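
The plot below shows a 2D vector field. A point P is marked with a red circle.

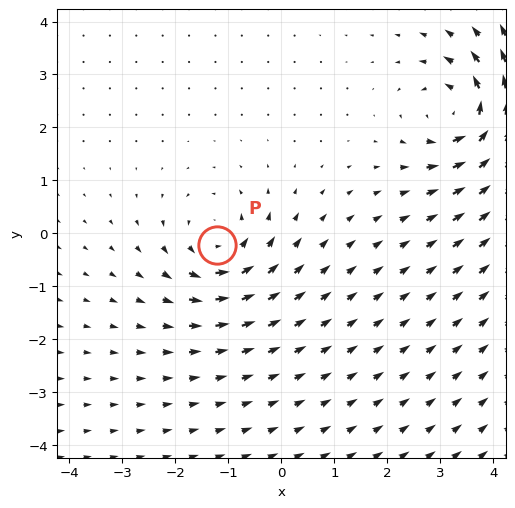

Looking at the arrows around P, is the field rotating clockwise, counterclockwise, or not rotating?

counterclockwise

Near P at (-1.2, -0.2) the arrows circulate counterclockwise. The curl (z-component) there is about +4; positive curl means counterclockwise rotation.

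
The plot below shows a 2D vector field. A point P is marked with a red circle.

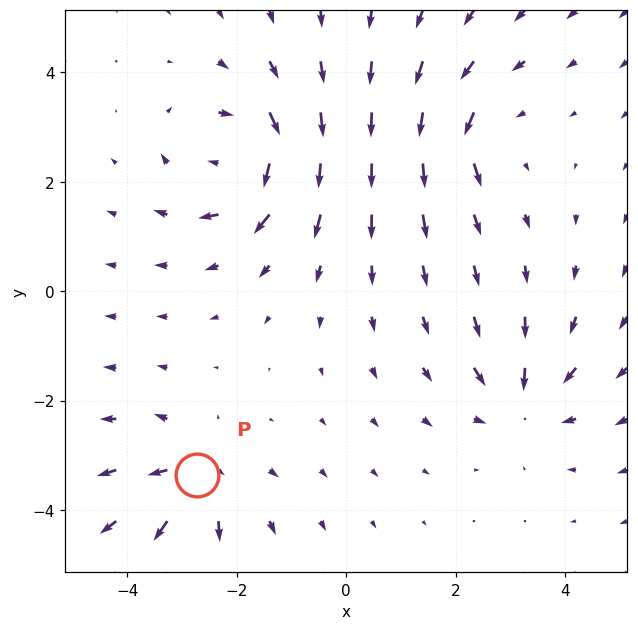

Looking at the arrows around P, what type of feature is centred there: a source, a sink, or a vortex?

At P (-2.7, -3.4) the arrows spread outward. Divergence about +5, curl ≈0 — positive divergence with near-zero curl is a source.

source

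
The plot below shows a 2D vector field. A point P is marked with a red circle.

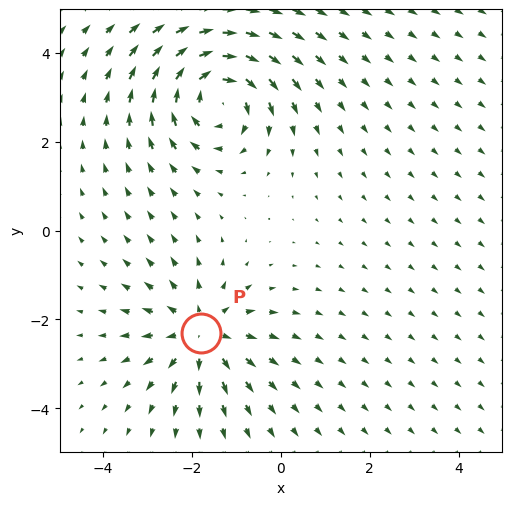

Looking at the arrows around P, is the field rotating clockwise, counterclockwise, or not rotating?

not rotating

Near P at (-1.8, -2.3) the arrows show no circulation. The curl there is ≈0.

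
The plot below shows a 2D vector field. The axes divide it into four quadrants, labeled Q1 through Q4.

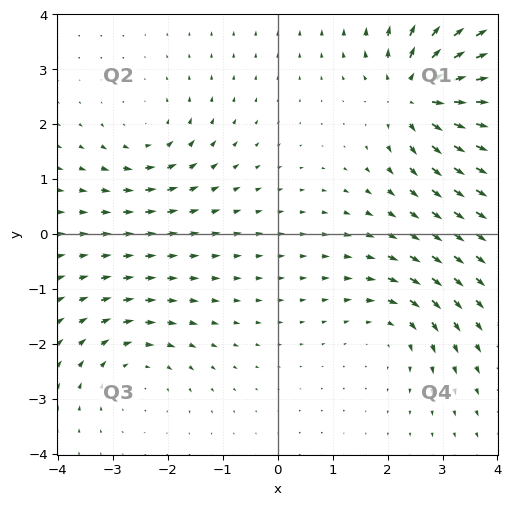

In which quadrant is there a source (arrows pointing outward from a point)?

Q1

The source sits at approximately (2.5, 2.5), which lies in quadrant Q1. The divergence there is about +7, positive as expected for a source.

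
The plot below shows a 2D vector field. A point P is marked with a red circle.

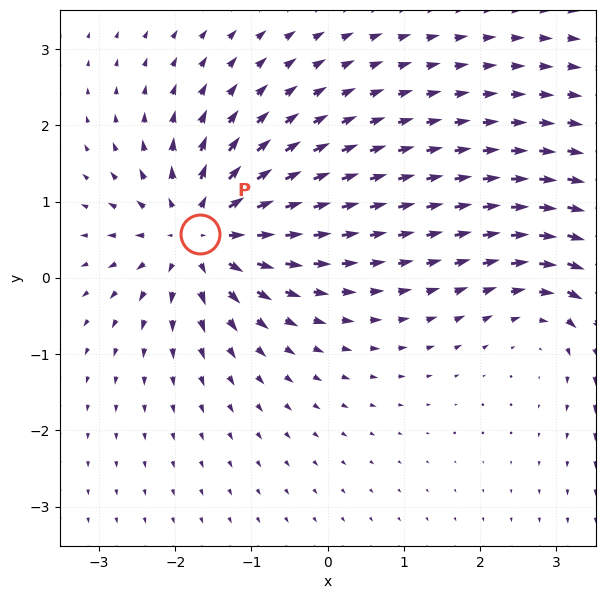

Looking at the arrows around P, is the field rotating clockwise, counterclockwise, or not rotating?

Near P at (-1.7, 0.6) the arrows show no circulation. The curl there is ≈0.

not rotating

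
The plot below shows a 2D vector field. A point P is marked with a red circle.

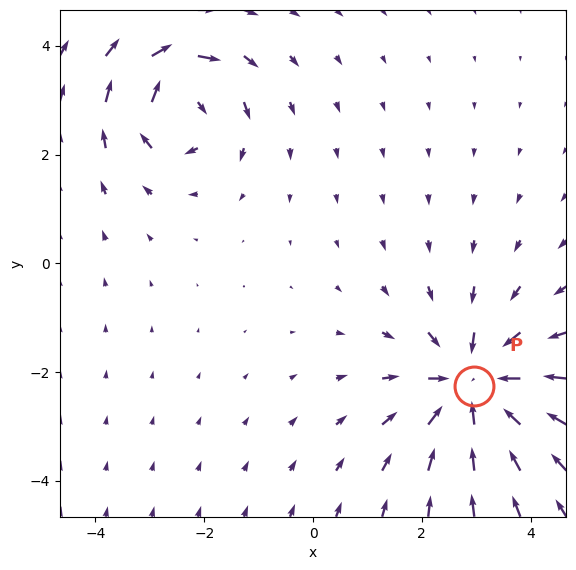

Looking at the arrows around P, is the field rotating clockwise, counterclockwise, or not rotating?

Near P at (3.0, -2.3) the arrows show no circulation. The curl there is ≈0.

not rotating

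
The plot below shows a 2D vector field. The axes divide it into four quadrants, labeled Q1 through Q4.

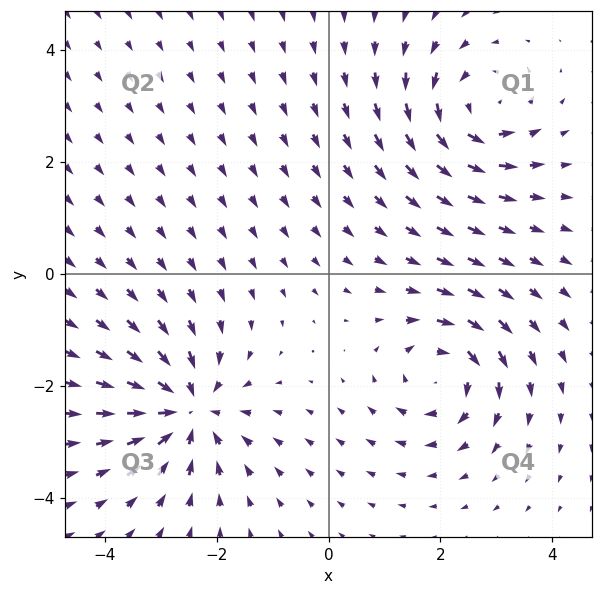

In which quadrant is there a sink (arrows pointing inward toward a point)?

The sink sits at approximately (-2.5, -2.4), which lies in quadrant Q3. The divergence there is about -5, negative as expected for a sink.

Q3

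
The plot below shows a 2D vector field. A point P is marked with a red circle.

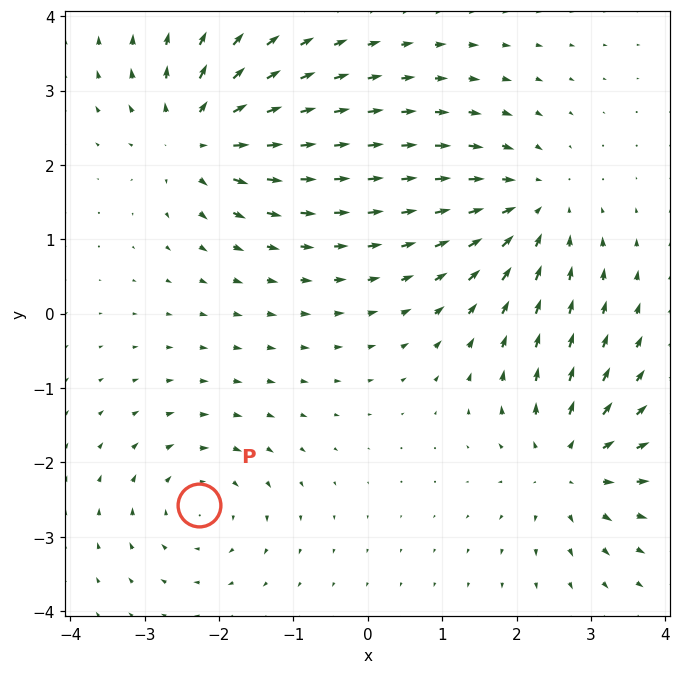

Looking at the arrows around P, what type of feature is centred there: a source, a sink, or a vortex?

At P (-2.3, -2.6) the arrows circulate clockwise. Divergence ≈0, curl about -4 — near-zero divergence with nonzero curl is a vortex.

vortex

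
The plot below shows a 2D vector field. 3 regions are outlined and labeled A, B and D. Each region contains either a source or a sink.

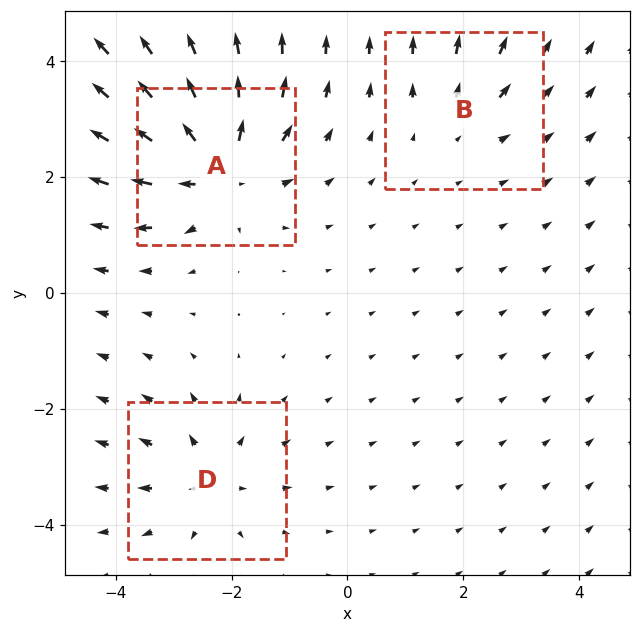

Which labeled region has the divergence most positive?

A

Divergence at each region's feature centre — A: about +6, B: about +2, D: about +3. Region A is most positive.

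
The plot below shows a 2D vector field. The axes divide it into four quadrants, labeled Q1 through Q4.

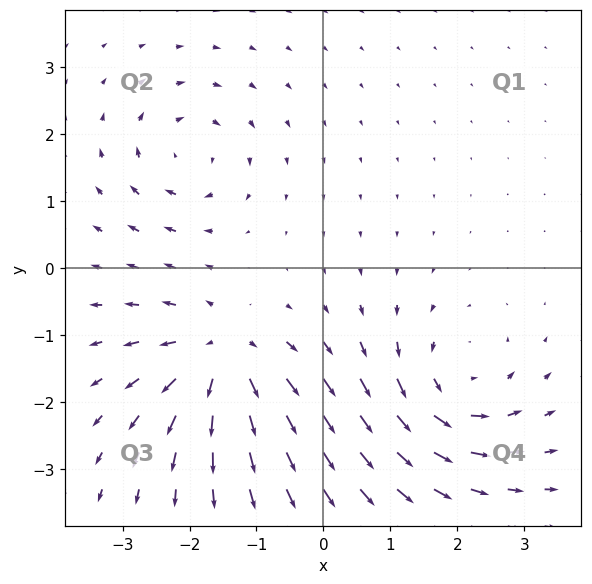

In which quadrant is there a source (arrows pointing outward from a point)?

Q3

The source sits at approximately (-1.5, -1.3), which lies in quadrant Q3. The divergence there is about +6, positive as expected for a source.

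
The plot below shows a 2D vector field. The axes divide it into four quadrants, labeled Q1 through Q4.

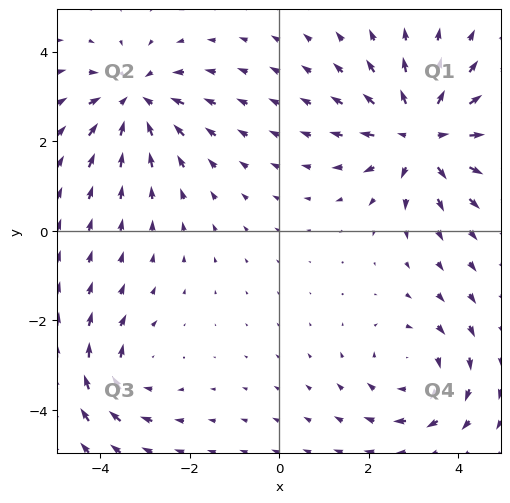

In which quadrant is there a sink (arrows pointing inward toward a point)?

The sink sits at approximately (-3.2, 2.9), which lies in quadrant Q2. The divergence there is about -4, negative as expected for a sink.

Q2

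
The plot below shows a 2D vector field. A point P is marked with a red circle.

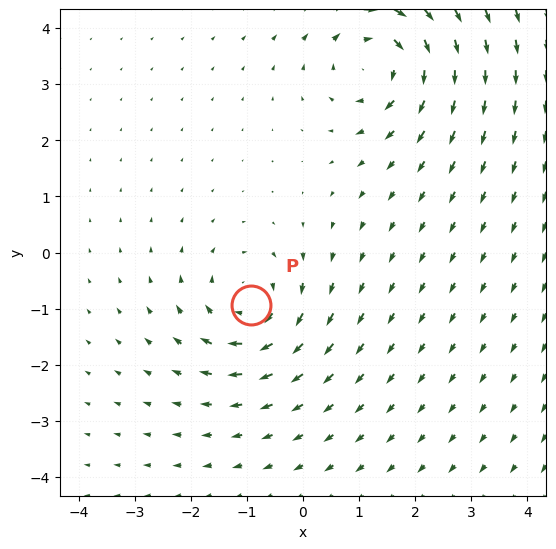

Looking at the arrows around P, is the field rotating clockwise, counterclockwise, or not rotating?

Near P at (-0.9, -0.9) the arrows circulate clockwise. The curl (z-component) there is about -3; negative curl means clockwise rotation.

clockwise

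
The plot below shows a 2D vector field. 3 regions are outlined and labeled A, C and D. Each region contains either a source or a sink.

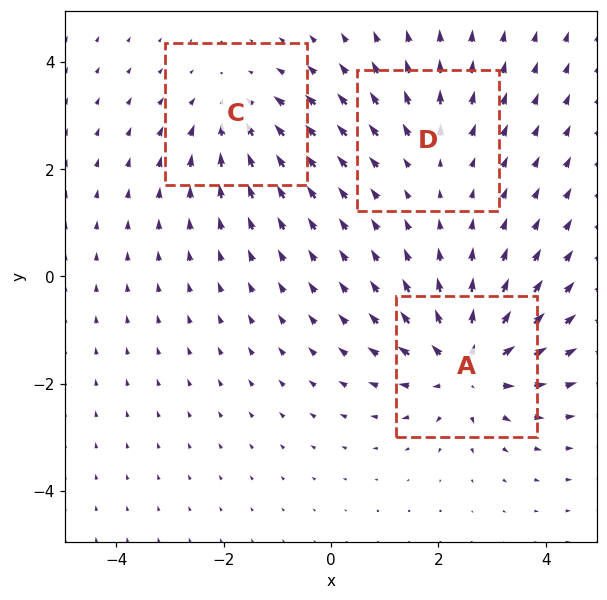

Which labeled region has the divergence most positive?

A

Divergence at each region's feature centre — A: about +5, C: about -3, D: about +2. Region A is most positive.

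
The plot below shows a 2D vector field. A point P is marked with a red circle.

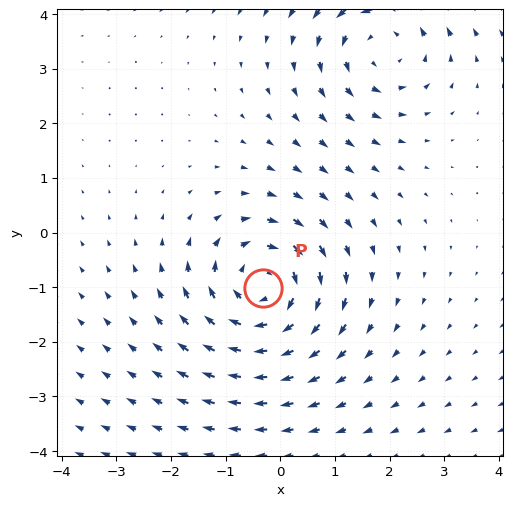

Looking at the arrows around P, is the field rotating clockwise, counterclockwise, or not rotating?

Near P at (-0.3, -1.0) the arrows circulate clockwise. The curl (z-component) there is about -4; negative curl means clockwise rotation.

clockwise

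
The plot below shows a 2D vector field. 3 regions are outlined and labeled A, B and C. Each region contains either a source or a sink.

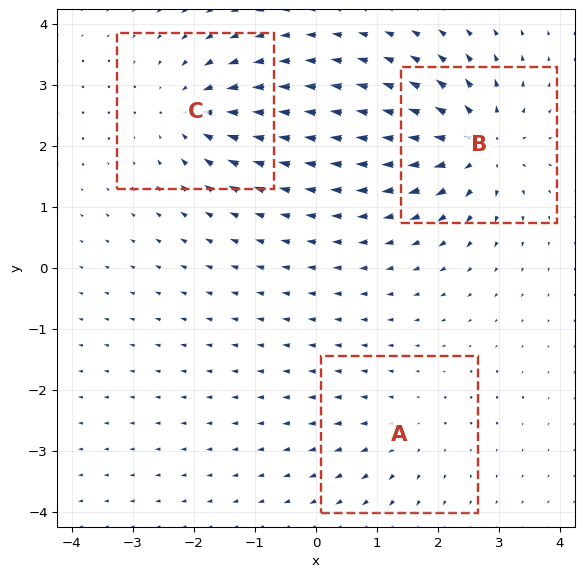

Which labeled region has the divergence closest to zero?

A

Divergence at each region's feature centre — A: about +2, B: about +6, C: about -4. Region A is closest to zero.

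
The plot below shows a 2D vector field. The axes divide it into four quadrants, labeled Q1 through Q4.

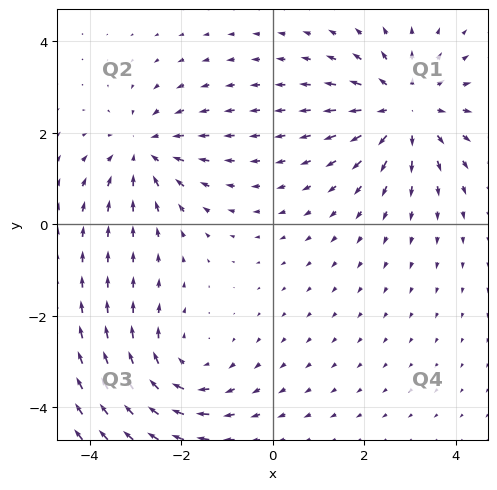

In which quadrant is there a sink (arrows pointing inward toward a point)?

The sink sits at approximately (-2.8, 1.6), which lies in quadrant Q2. The divergence there is about -3, negative as expected for a sink.

Q2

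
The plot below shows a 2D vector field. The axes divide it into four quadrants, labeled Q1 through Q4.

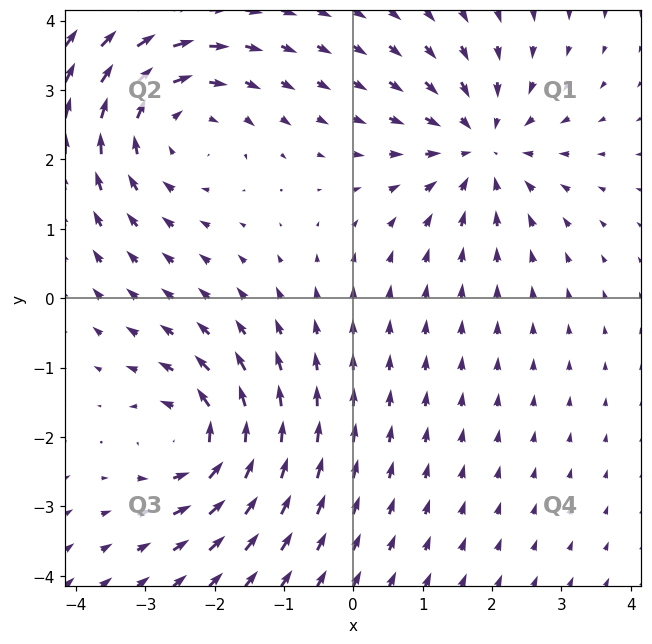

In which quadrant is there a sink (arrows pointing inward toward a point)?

Q1

The sink sits at approximately (1.9, 2.2), which lies in quadrant Q1. The divergence there is about -3, negative as expected for a sink.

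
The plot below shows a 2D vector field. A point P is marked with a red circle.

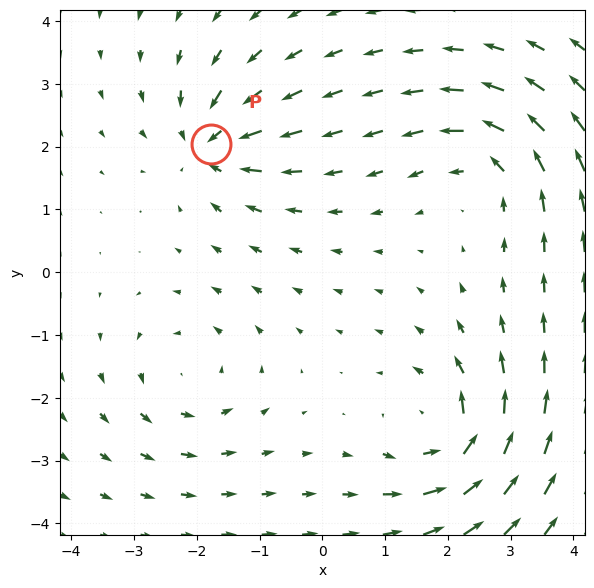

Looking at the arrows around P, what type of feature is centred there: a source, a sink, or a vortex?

At P (-1.8, 2.0) the arrows converge inward. Divergence about -6, curl ≈0 — negative divergence with near-zero curl is a sink.

sink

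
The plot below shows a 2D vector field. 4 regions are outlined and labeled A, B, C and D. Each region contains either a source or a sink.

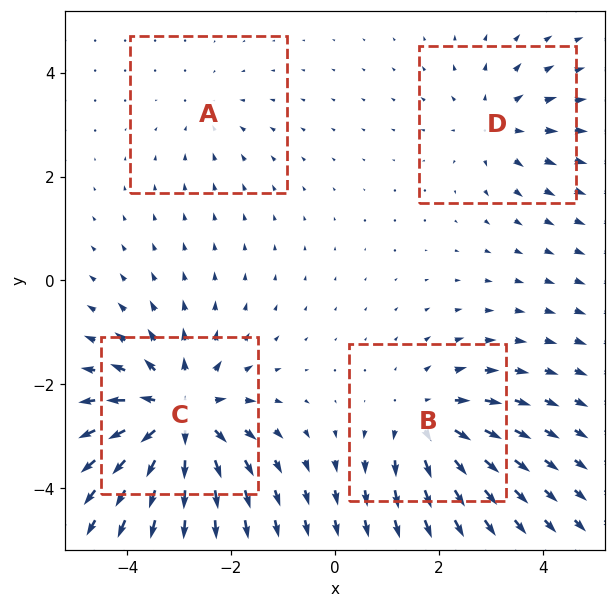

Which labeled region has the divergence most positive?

Divergence at each region's feature centre — A: about -2, B: about +5, C: about +7, D: about +3. Region C is most positive.

C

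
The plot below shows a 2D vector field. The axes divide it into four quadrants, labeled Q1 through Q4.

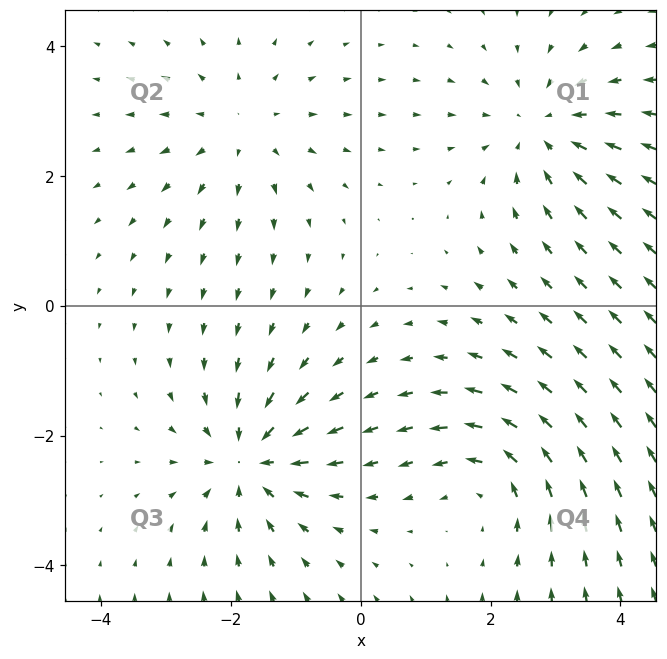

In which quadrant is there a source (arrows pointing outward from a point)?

The source sits at approximately (-1.8, 2.7), which lies in quadrant Q2. The divergence there is about +3, positive as expected for a source.

Q2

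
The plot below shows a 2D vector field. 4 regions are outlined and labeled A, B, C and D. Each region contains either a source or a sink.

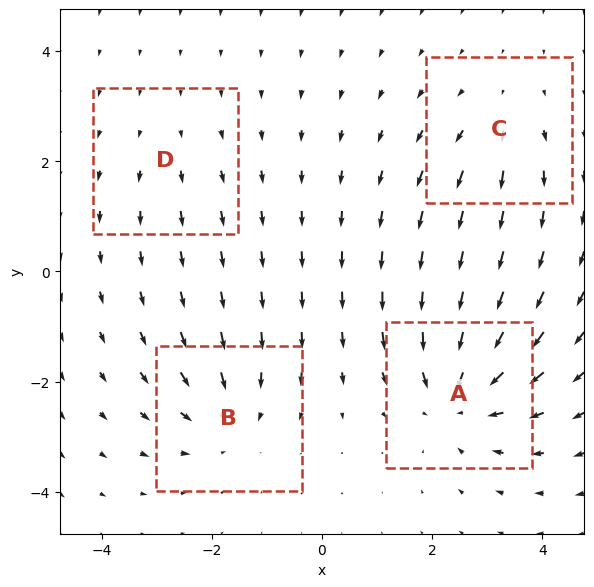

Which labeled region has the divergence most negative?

Divergence at each region's feature centre — A: about -6, B: about -4, C: about +3, D: about +2. Region A is most negative.

A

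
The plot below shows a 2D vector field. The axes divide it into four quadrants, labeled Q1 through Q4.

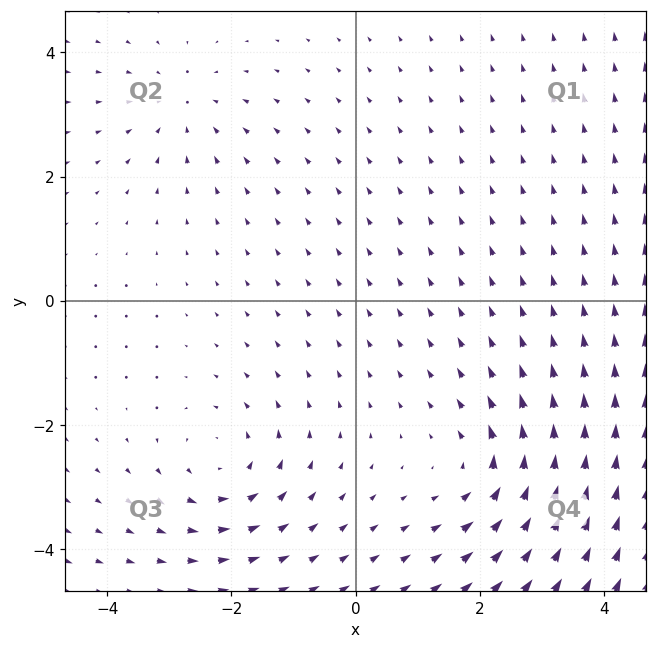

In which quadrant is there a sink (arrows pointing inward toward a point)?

The sink sits at approximately (-2.8, 3.2), which lies in quadrant Q2. The divergence there is about -2, negative as expected for a sink.

Q2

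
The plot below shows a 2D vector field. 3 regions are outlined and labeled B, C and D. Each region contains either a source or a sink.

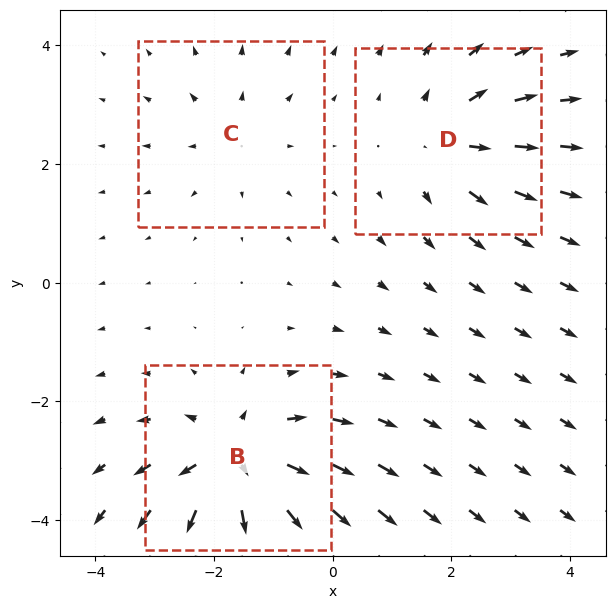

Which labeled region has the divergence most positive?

B

Divergence at each region's feature centre — B: about +6, C: about +2, D: about +3. Region B is most positive.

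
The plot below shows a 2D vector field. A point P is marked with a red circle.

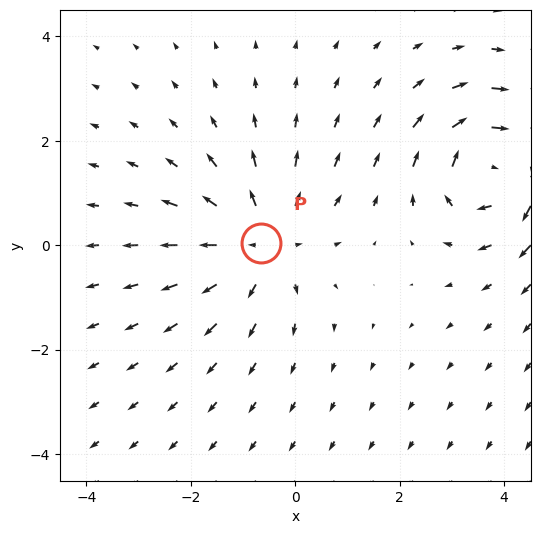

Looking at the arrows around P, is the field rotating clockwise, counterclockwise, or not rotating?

not rotating

Near P at (-0.7, 0.0) the arrows show no circulation. The curl there is ≈0.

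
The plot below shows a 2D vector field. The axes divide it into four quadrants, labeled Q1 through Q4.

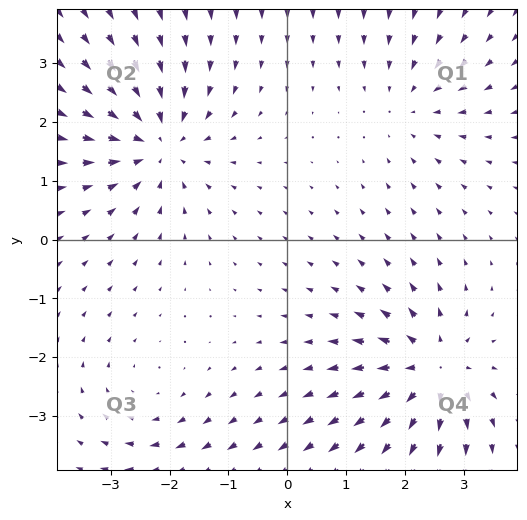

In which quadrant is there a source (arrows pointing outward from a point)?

Q4

The source sits at approximately (2.5, -2.2), which lies in quadrant Q4. The divergence there is about +6, positive as expected for a source.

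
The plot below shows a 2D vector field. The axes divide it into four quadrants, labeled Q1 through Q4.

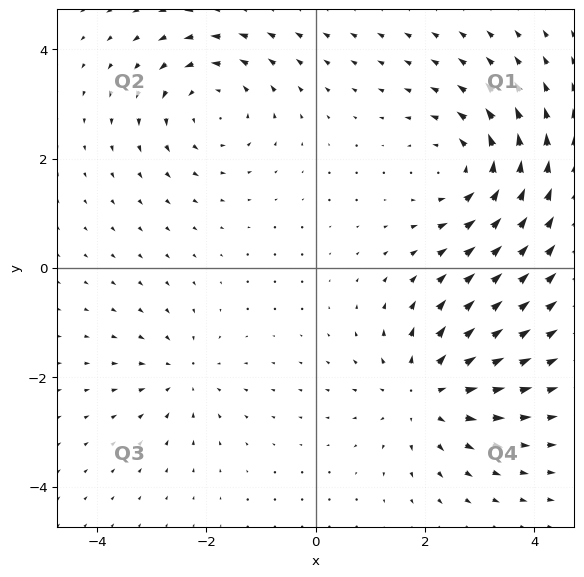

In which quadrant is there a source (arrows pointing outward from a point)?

The source sits at approximately (2.0, -2.3), which lies in quadrant Q4. The divergence there is about +4, positive as expected for a source.

Q4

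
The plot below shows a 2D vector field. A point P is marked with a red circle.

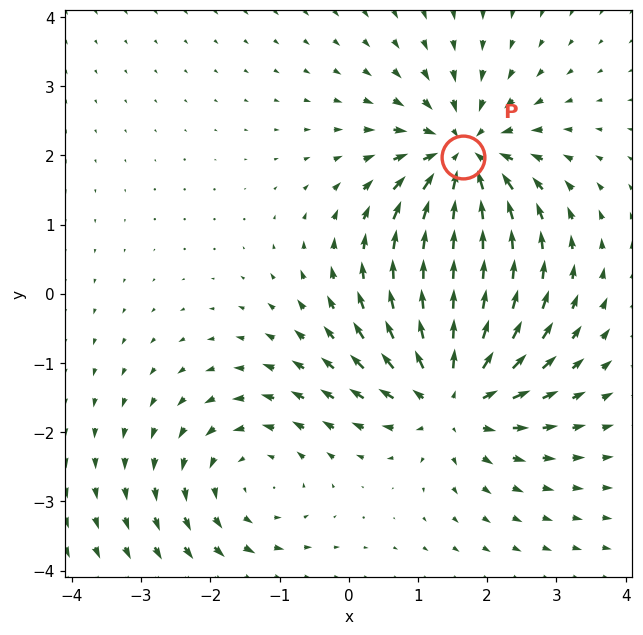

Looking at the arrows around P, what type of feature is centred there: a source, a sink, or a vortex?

sink

At P (1.7, 2.0) the arrows converge inward. Divergence about -5, curl ≈0 — negative divergence with near-zero curl is a sink.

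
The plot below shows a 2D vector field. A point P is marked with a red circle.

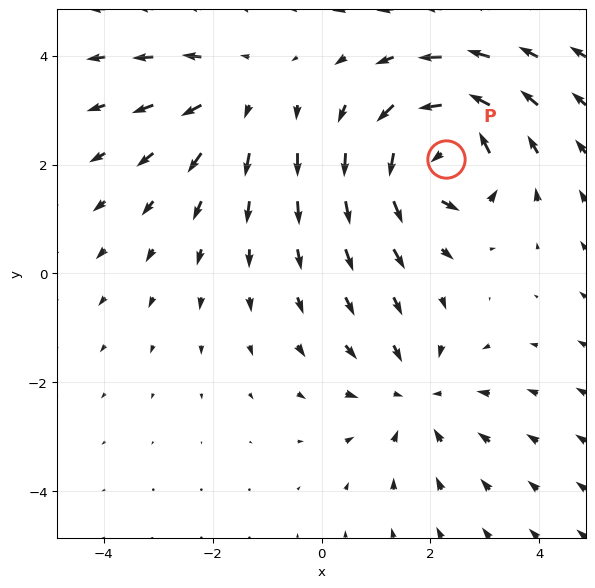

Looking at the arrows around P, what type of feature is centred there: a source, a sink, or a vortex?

At P (2.3, 2.1) the arrows circulate counterclockwise. Divergence ≈0, curl about +6 — near-zero divergence with nonzero curl is a vortex.

vortex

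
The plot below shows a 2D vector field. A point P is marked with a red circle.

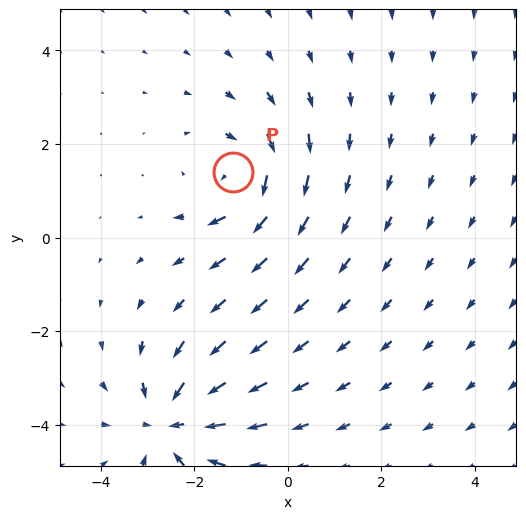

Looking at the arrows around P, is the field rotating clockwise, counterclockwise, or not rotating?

Near P at (-1.2, 1.4) the arrows circulate clockwise. The curl (z-component) there is about -3; negative curl means clockwise rotation.

clockwise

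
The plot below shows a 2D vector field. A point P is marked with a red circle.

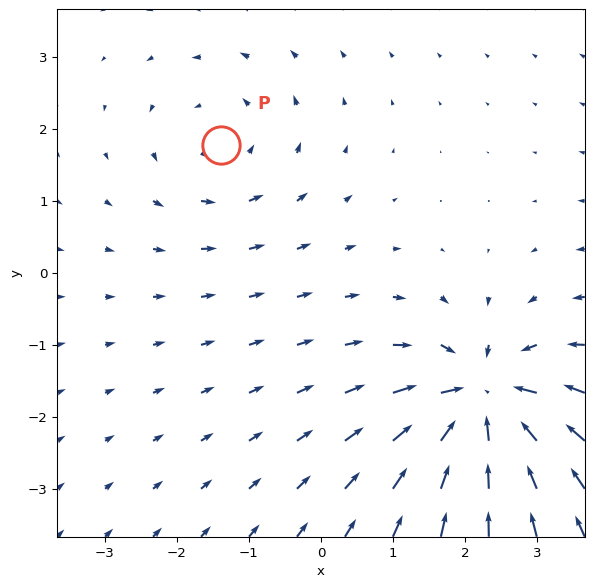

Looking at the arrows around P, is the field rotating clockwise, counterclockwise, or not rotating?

counterclockwise

Near P at (-1.4, 1.8) the arrows circulate counterclockwise. The curl (z-component) there is about +3; positive curl means counterclockwise rotation.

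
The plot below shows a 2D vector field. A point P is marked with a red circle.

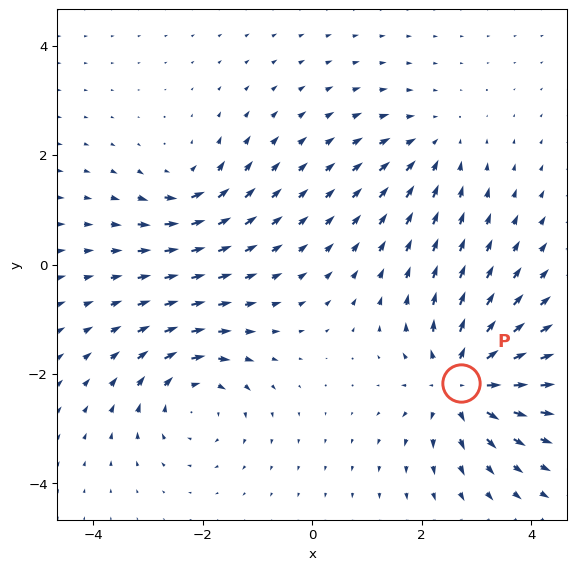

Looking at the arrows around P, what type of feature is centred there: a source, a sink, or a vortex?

At P (2.7, -2.2) the arrows spread outward. Divergence about +6, curl ≈0 — positive divergence with near-zero curl is a source.

source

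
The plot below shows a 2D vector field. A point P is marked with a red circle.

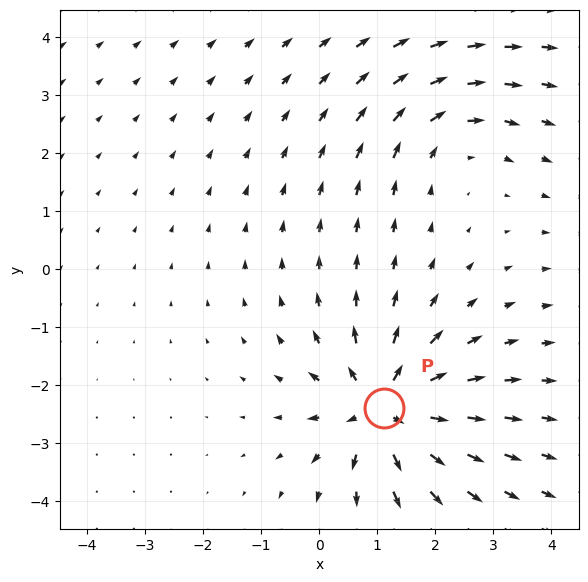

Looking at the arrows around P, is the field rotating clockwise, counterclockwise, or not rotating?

Near P at (1.1, -2.4) the arrows show no circulation. The curl there is ≈0.

not rotating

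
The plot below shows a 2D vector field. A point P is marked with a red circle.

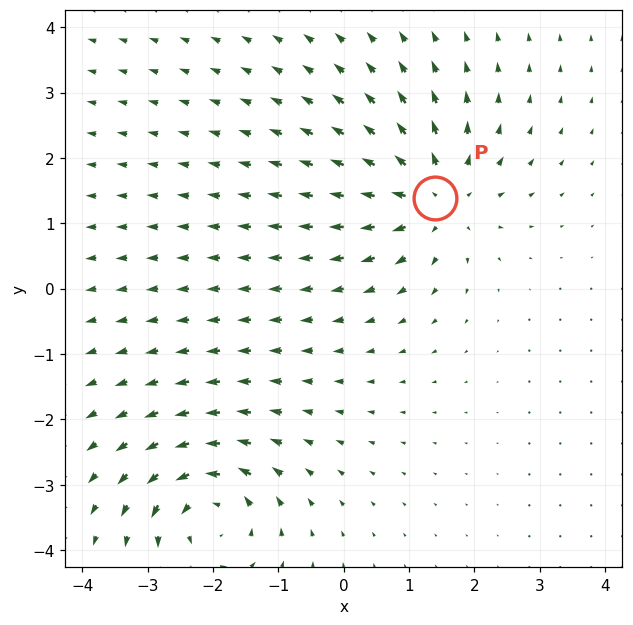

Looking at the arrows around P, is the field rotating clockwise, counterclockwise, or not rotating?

not rotating

Near P at (1.4, 1.4) the arrows show no circulation. The curl there is ≈0.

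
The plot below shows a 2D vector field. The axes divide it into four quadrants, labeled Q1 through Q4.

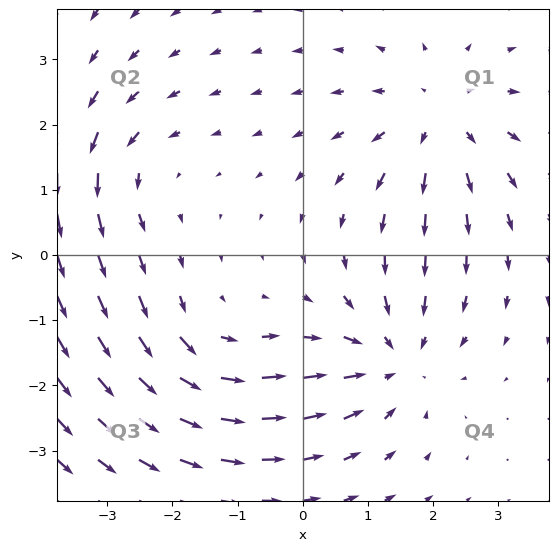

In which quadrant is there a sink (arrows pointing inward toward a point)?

Q4

The sink sits at approximately (1.4, -1.6), which lies in quadrant Q4. The divergence there is about -5, negative as expected for a sink.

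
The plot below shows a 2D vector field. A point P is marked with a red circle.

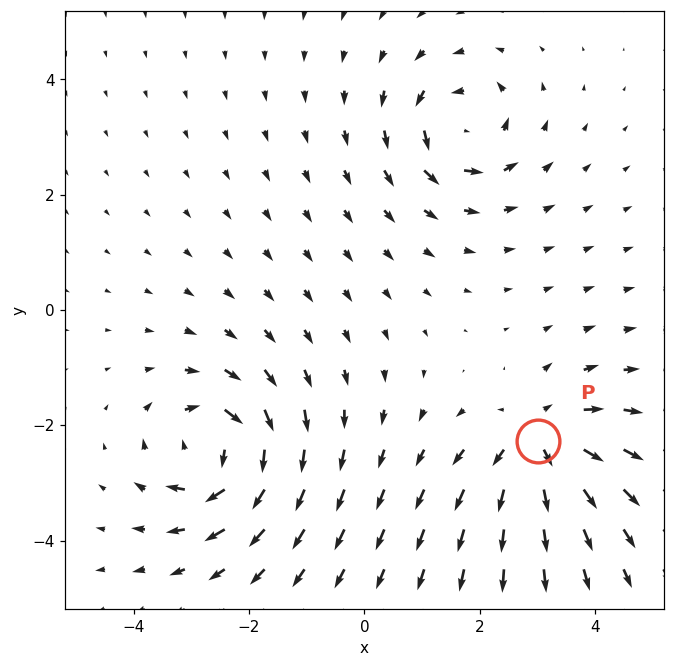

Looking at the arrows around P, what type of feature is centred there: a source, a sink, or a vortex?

At P (3.0, -2.3) the arrows spread outward. Divergence about +5, curl ≈0 — positive divergence with near-zero curl is a source.

source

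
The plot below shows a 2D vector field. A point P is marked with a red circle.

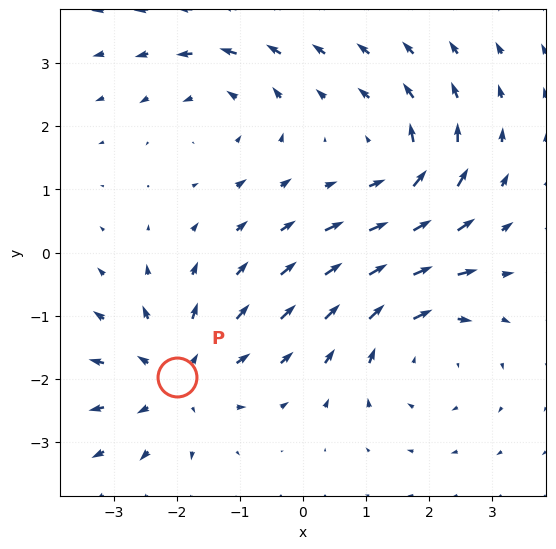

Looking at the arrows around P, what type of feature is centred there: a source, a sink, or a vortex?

source

At P (-2.0, -2.0) the arrows spread outward. Divergence about +4, curl ≈0 — positive divergence with near-zero curl is a source.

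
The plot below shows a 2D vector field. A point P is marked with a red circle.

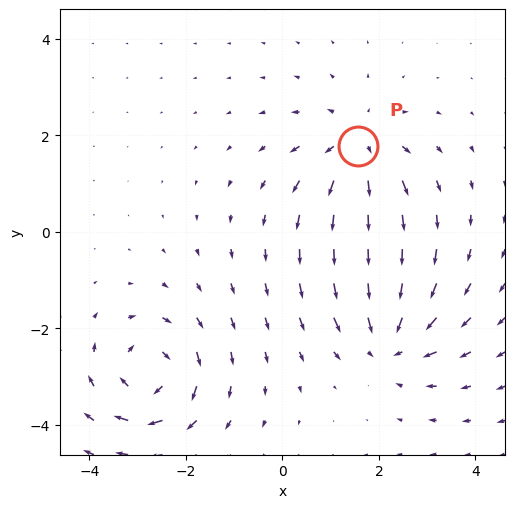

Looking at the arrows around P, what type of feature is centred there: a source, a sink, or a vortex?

At P (1.6, 1.8) the arrows spread outward. Divergence about +5, curl ≈0 — positive divergence with near-zero curl is a source.

source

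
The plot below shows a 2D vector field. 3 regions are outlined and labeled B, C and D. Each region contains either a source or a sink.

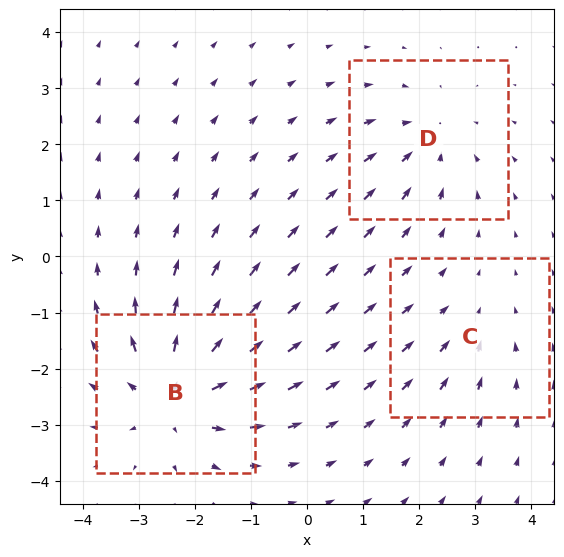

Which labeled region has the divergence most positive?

B

Divergence at each region's feature centre — B: about +5, C: about -2, D: about -3. Region B is most positive.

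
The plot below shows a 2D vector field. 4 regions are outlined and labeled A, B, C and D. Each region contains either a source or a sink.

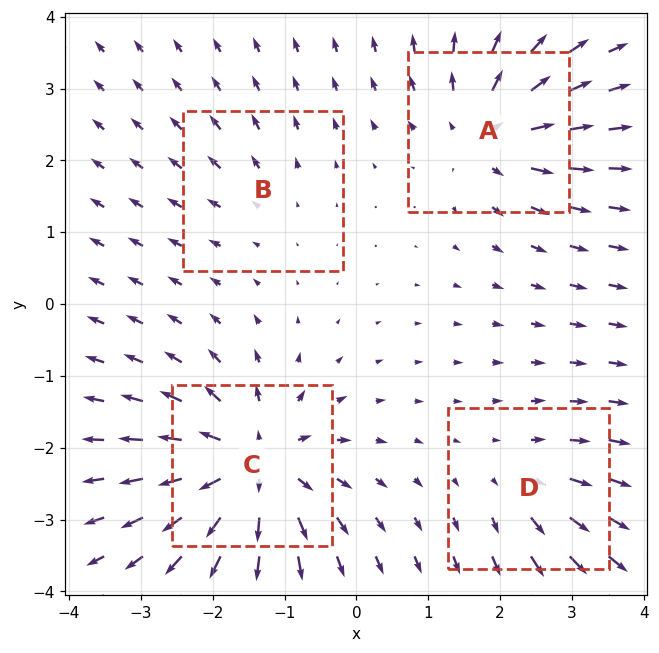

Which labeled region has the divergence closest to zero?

B

Divergence at each region's feature centre — A: about +6, B: about +2, C: about +9, D: about +4. Region B is closest to zero.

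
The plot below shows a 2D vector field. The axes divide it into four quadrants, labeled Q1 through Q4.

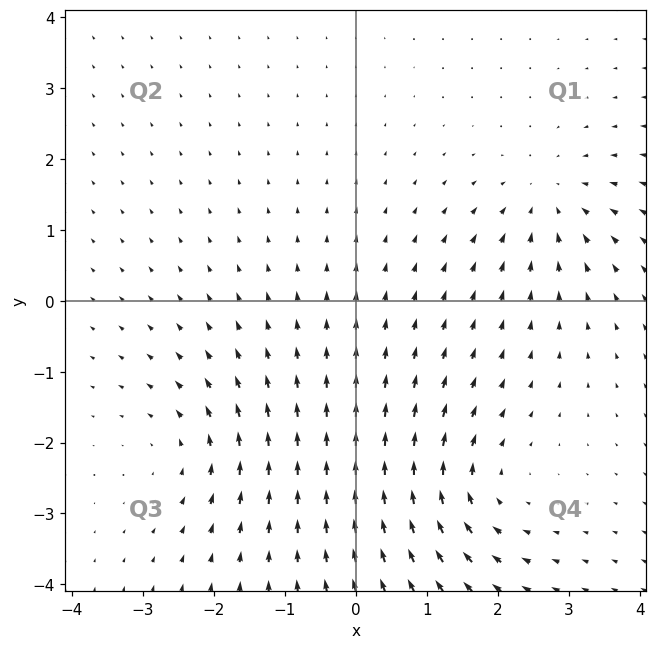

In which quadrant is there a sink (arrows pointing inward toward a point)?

Q1

The sink sits at approximately (2.7, 1.4), which lies in quadrant Q1. The divergence there is about -4, negative as expected for a sink.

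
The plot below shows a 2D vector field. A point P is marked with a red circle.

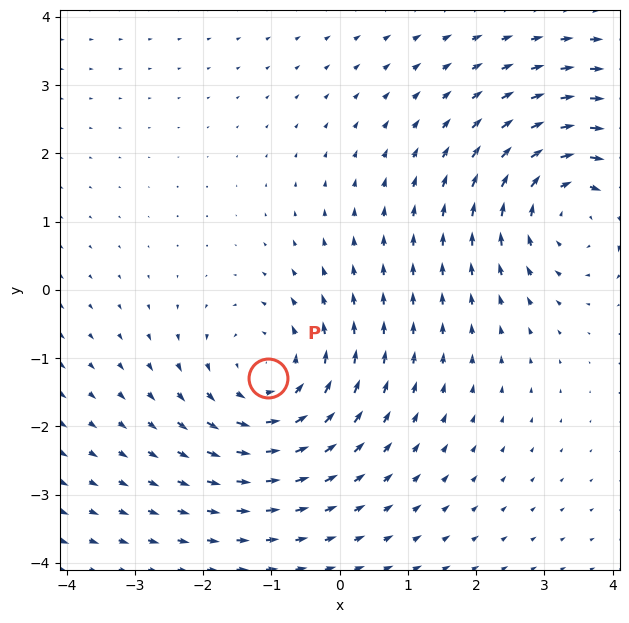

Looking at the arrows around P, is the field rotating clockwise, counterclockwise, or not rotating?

counterclockwise

Near P at (-1.1, -1.3) the arrows circulate counterclockwise. The curl (z-component) there is about +2; positive curl means counterclockwise rotation.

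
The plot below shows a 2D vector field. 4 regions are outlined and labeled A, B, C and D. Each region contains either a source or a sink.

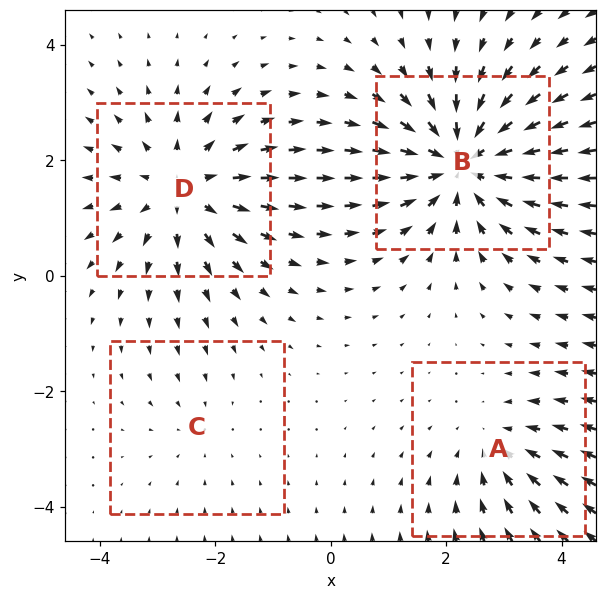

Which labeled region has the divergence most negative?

Divergence at each region's feature centre — A: about -3, B: about -6, C: about -2, D: about +5. Region B is most negative.

B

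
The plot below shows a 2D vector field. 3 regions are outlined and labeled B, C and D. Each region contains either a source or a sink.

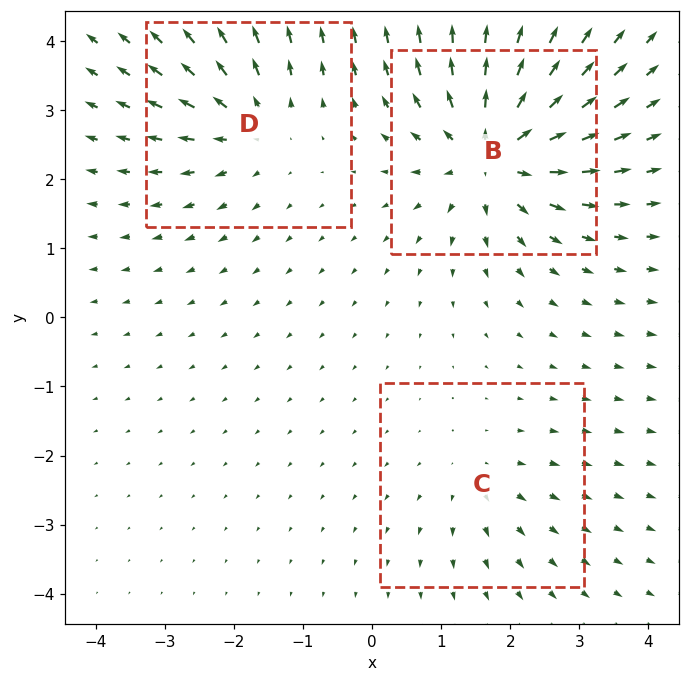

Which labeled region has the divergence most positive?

B

Divergence at each region's feature centre — B: about +6, C: about +2, D: about +4. Region B is most positive.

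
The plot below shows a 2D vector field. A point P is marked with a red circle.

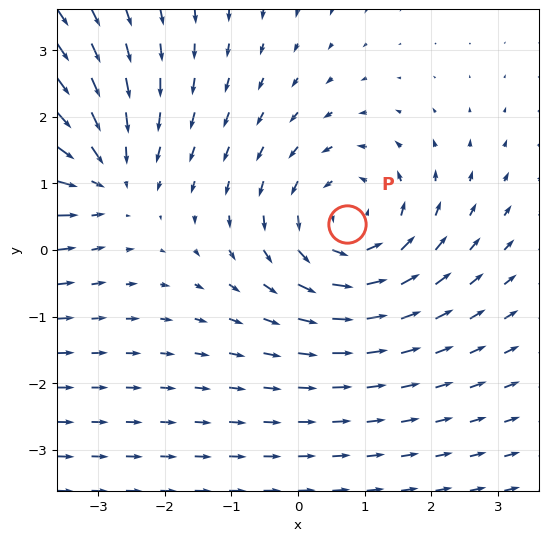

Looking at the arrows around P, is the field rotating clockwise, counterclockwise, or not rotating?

Near P at (0.7, 0.4) the arrows circulate counterclockwise. The curl (z-component) there is about +3; positive curl means counterclockwise rotation.

counterclockwise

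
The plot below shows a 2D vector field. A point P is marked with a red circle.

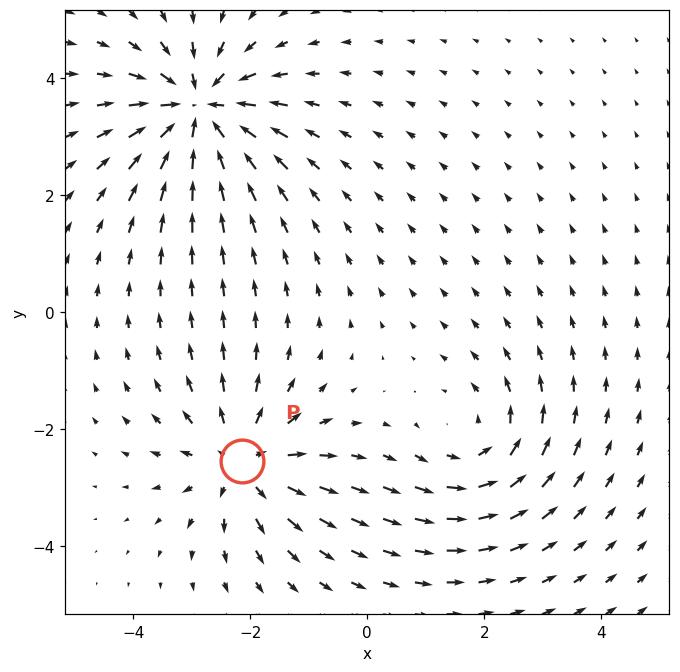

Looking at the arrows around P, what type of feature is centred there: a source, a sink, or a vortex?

At P (-2.1, -2.5) the arrows spread outward. Divergence about +4, curl ≈0 — positive divergence with near-zero curl is a source.

source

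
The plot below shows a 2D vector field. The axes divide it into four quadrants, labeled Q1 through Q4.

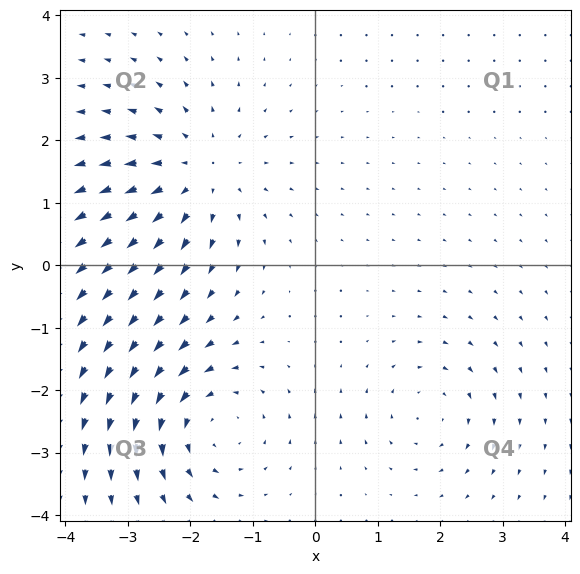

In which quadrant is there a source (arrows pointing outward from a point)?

The source sits at approximately (-1.9, 1.5), which lies in quadrant Q2. The divergence there is about +4, positive as expected for a source.

Q2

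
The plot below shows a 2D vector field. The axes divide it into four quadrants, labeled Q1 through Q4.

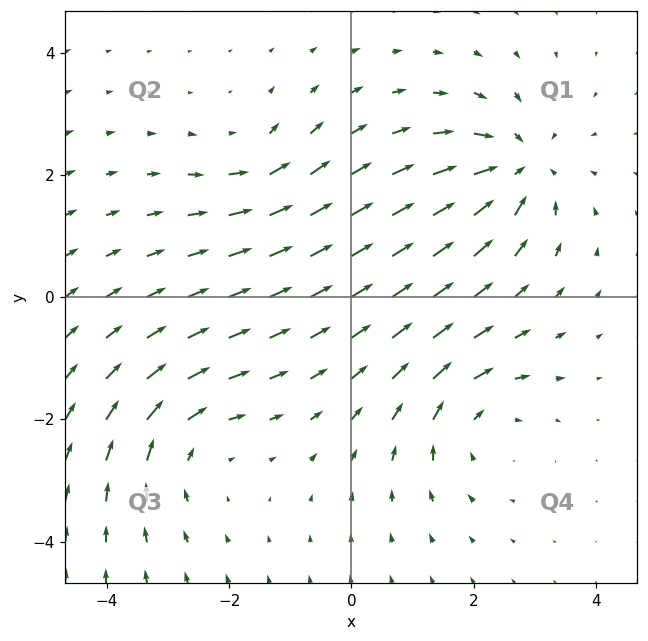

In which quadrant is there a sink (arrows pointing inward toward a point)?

The sink sits at approximately (2.7, 2.1), which lies in quadrant Q1. The divergence there is about -6, negative as expected for a sink.

Q1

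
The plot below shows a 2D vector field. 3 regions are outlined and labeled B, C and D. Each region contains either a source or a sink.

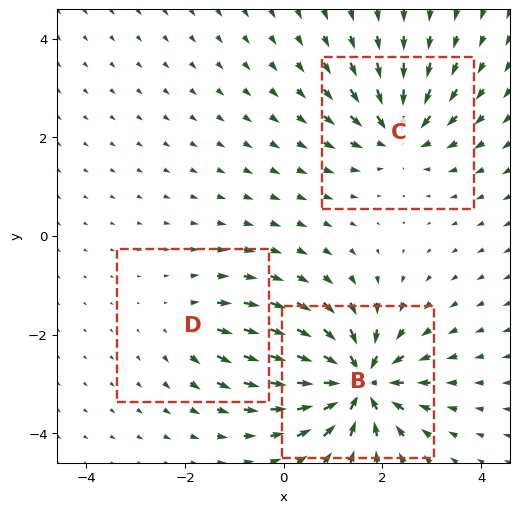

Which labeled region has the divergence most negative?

B

Divergence at each region's feature centre — B: about -6, C: about -4, D: about +2. Region B is most negative.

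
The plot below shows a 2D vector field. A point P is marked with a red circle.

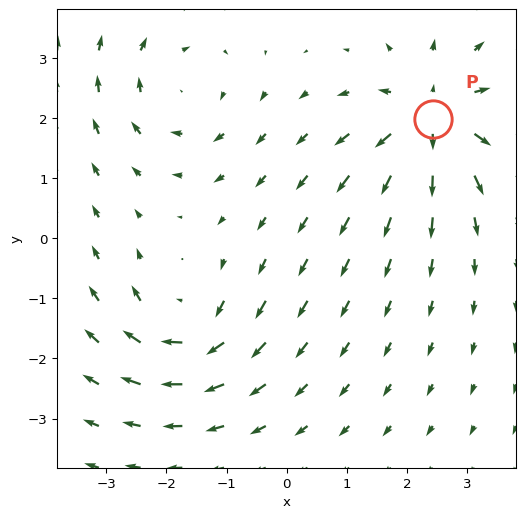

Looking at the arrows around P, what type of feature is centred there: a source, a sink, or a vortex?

At P (2.4, 2.0) the arrows spread outward. Divergence about +6, curl ≈0 — positive divergence with near-zero curl is a source.

source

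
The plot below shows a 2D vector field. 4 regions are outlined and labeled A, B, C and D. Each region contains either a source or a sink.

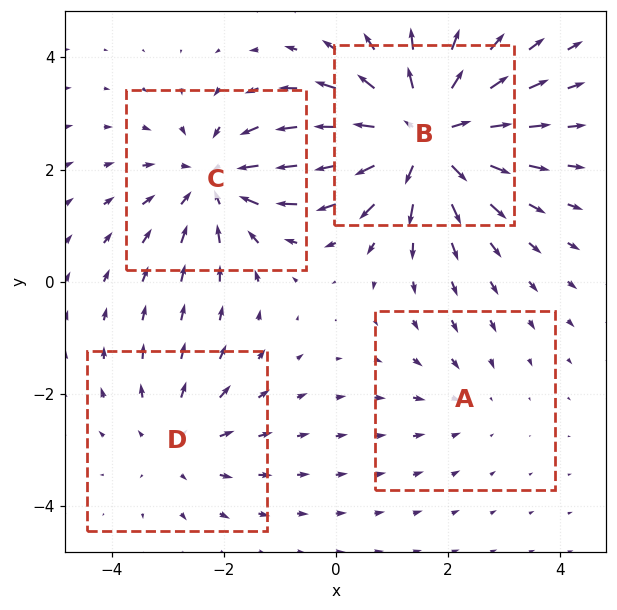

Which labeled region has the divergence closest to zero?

Divergence at each region's feature centre — A: about -2, B: about +6, C: about -4, D: about +3. Region A is closest to zero.

A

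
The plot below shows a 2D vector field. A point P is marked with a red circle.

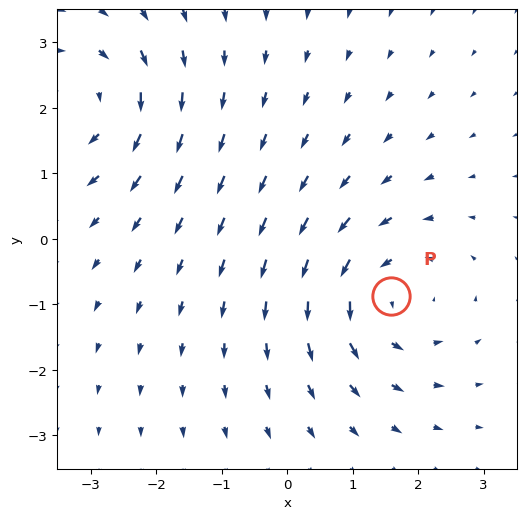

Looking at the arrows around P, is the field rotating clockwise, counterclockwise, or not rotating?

Near P at (1.6, -0.9) the arrows circulate counterclockwise. The curl (z-component) there is about +3; positive curl means counterclockwise rotation.

counterclockwise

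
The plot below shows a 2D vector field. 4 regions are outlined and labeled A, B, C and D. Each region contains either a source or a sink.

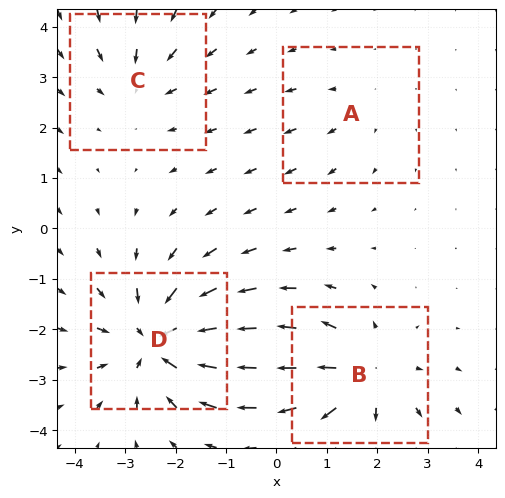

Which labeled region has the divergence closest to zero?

Divergence at each region's feature centre — A: about +2, B: about +5, C: about -3, D: about -6. Region A is closest to zero.

A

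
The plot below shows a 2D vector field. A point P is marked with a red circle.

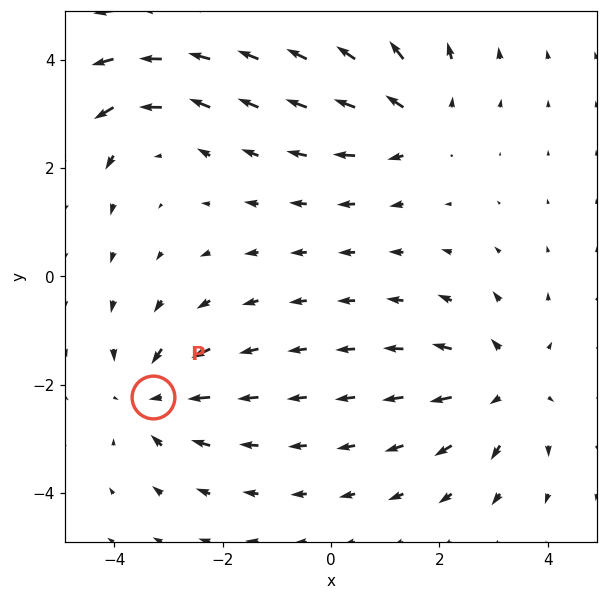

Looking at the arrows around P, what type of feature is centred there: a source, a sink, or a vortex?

sink

At P (-3.3, -2.2) the arrows converge inward. Divergence about -5, curl ≈0 — negative divergence with near-zero curl is a sink.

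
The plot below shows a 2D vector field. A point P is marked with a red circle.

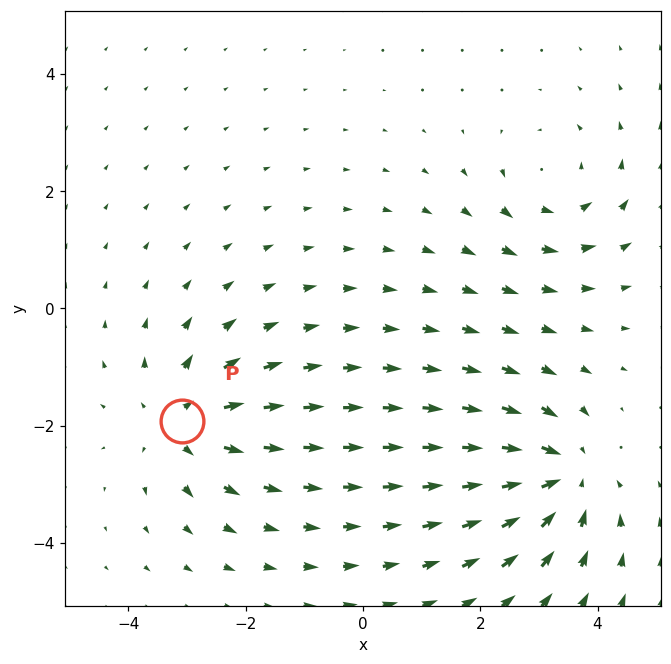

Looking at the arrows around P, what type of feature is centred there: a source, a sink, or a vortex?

At P (-3.1, -1.9) the arrows spread outward. Divergence about +4, curl ≈0 — positive divergence with near-zero curl is a source.

source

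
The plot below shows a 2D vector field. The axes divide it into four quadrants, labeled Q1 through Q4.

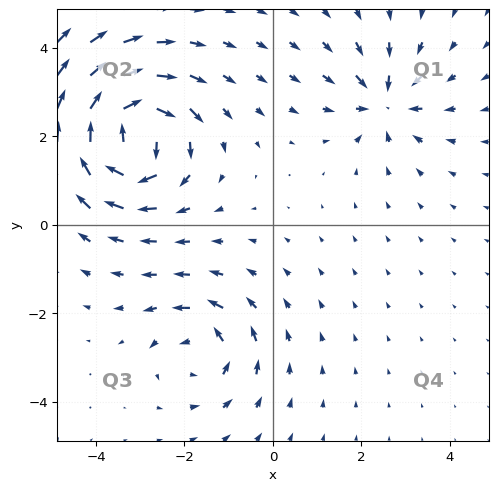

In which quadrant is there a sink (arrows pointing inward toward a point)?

The sink sits at approximately (2.5, 2.8), which lies in quadrant Q1. The divergence there is about -4, negative as expected for a sink.

Q1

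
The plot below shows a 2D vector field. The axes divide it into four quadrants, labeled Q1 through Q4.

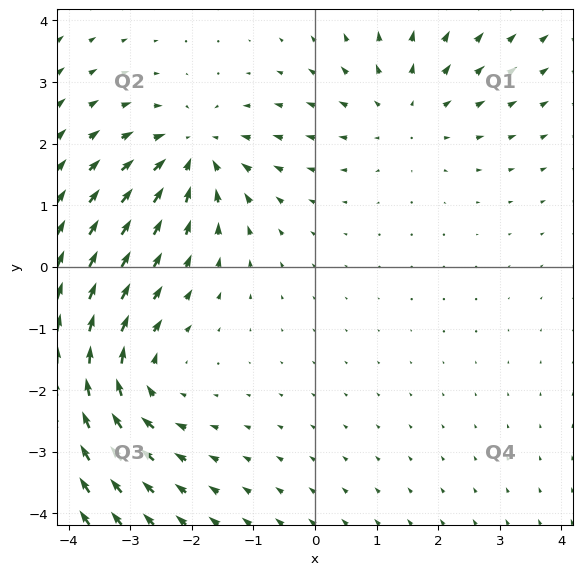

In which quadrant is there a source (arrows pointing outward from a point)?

Q1

The source sits at approximately (1.5, 2.5), which lies in quadrant Q1. The divergence there is about +2, positive as expected for a source.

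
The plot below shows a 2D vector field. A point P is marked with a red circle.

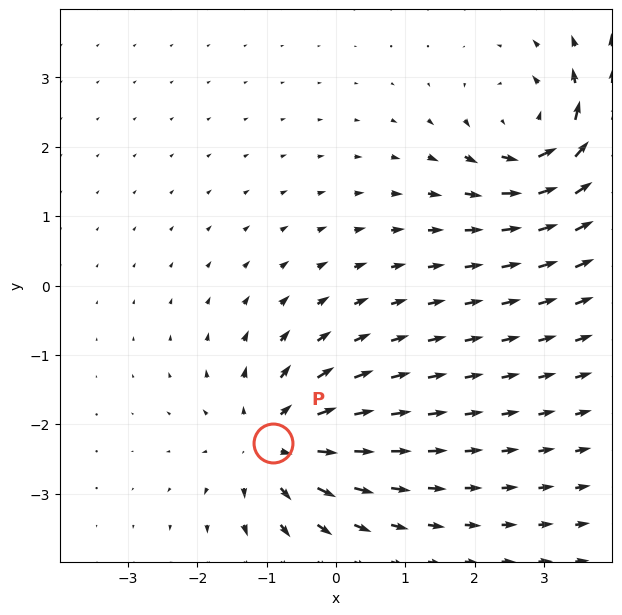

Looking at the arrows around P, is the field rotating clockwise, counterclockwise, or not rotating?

not rotating

Near P at (-0.9, -2.3) the arrows show no circulation. The curl there is ≈0.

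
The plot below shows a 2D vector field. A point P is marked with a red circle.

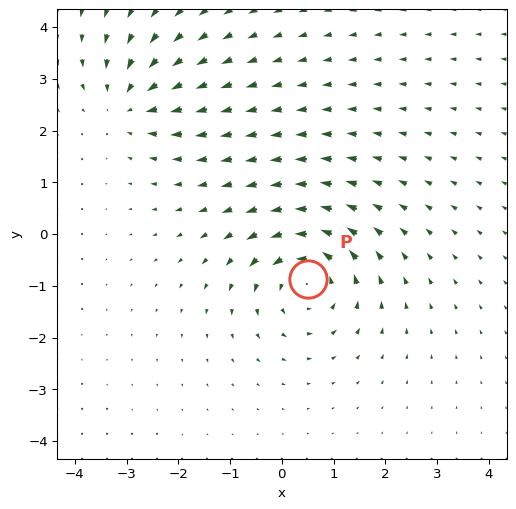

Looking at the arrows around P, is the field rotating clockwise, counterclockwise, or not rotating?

counterclockwise

Near P at (0.5, -0.9) the arrows circulate counterclockwise. The curl (z-component) there is about +4; positive curl means counterclockwise rotation.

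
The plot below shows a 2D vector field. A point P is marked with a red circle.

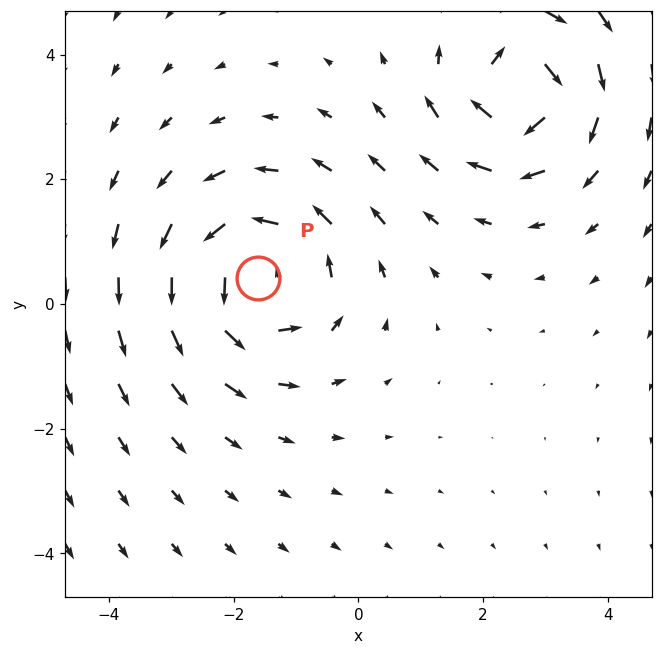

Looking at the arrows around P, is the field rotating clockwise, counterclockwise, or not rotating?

counterclockwise

Near P at (-1.6, 0.4) the arrows circulate counterclockwise. The curl (z-component) there is about +4; positive curl means counterclockwise rotation.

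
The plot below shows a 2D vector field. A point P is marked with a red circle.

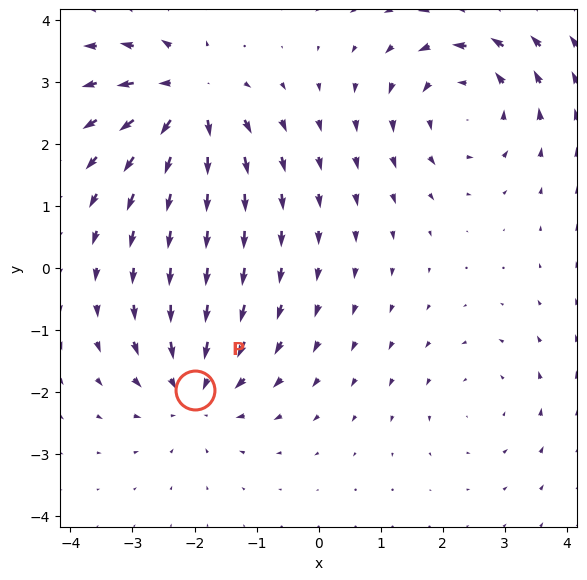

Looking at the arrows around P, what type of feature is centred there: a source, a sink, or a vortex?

At P (-2.0, -2.0) the arrows converge inward. Divergence about -5, curl ≈0 — negative divergence with near-zero curl is a sink.

sink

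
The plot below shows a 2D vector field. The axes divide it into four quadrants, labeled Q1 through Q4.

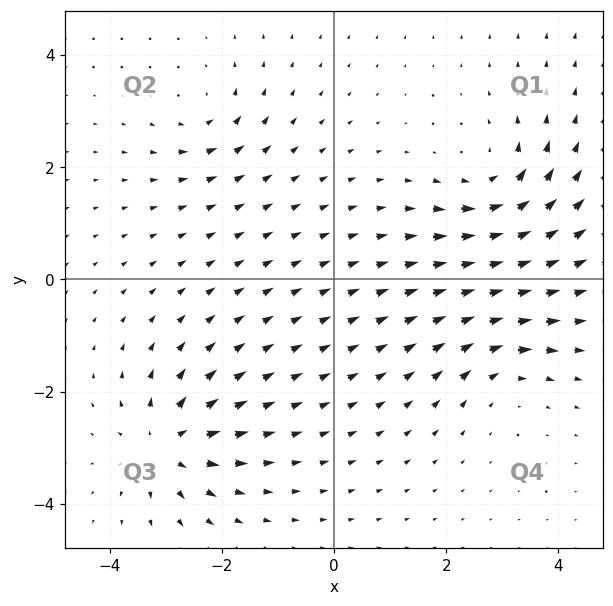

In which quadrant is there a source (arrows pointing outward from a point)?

Q3

The source sits at approximately (-3.0, -2.9), which lies in quadrant Q3. The divergence there is about +7, positive as expected for a source.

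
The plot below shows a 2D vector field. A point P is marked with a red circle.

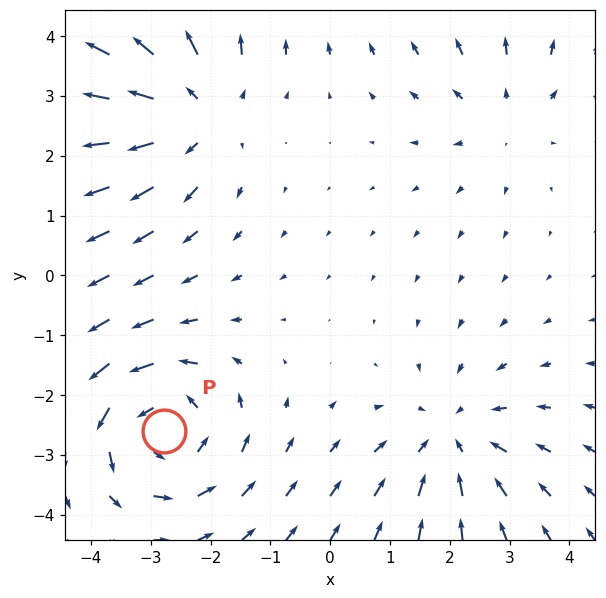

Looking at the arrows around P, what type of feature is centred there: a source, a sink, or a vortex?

vortex

At P (-2.8, -2.6) the arrows circulate counterclockwise. Divergence ≈0, curl about +5 — near-zero divergence with nonzero curl is a vortex.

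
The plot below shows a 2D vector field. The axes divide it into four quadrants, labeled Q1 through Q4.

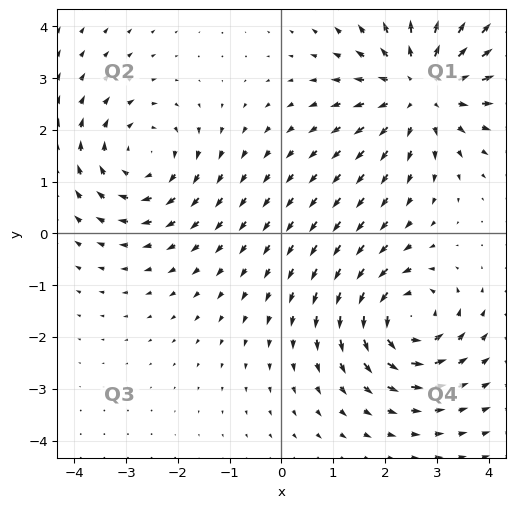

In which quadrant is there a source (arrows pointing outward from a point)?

Q1

The source sits at approximately (2.7, 2.8), which lies in quadrant Q1. The divergence there is about +3, positive as expected for a source.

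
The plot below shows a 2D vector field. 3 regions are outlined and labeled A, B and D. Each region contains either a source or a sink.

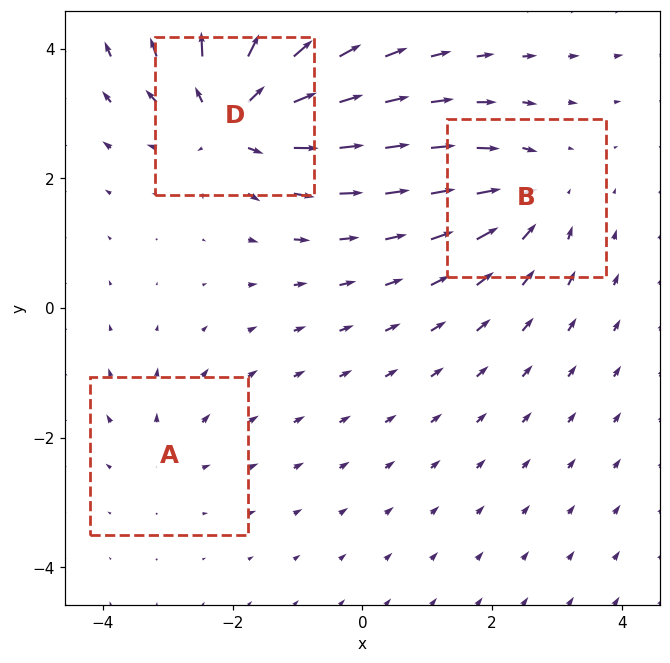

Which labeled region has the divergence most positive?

Divergence at each region's feature centre — A: about +2, B: about -3, D: about +6. Region D is most positive.

D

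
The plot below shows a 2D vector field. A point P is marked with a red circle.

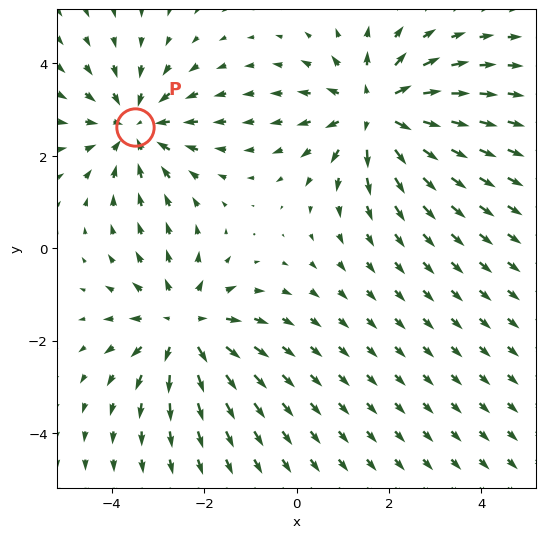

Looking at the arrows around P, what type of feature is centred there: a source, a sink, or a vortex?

sink

At P (-3.5, 2.6) the arrows converge inward. Divergence about -3, curl ≈0 — negative divergence with near-zero curl is a sink.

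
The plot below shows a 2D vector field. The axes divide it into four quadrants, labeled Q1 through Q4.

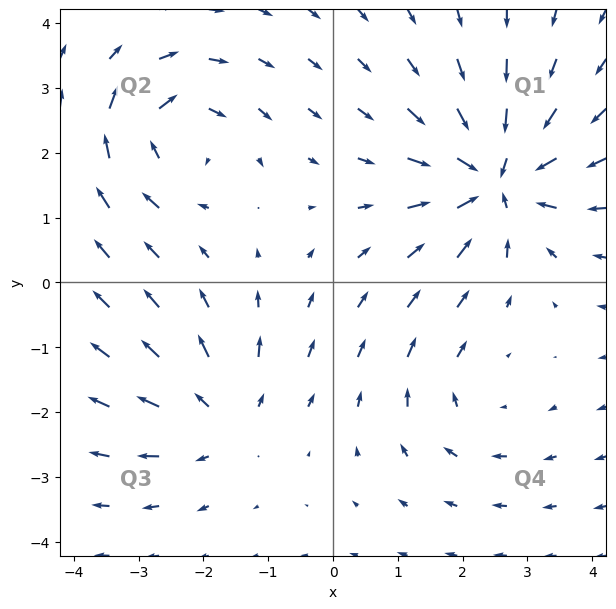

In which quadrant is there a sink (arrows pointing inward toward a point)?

The sink sits at approximately (2.5, 1.6), which lies in quadrant Q1. The divergence there is about -6, negative as expected for a sink.

Q1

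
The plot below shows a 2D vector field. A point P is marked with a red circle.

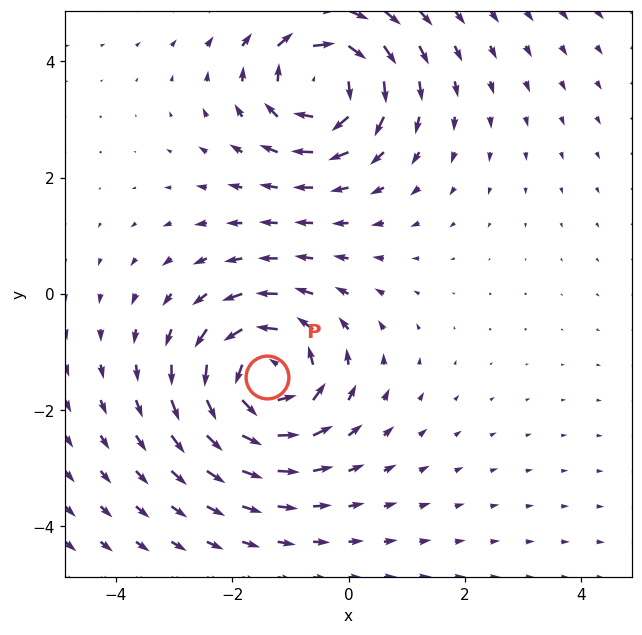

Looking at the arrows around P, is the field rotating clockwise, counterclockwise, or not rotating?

Near P at (-1.4, -1.4) the arrows circulate counterclockwise. The curl (z-component) there is about +4; positive curl means counterclockwise rotation.

counterclockwise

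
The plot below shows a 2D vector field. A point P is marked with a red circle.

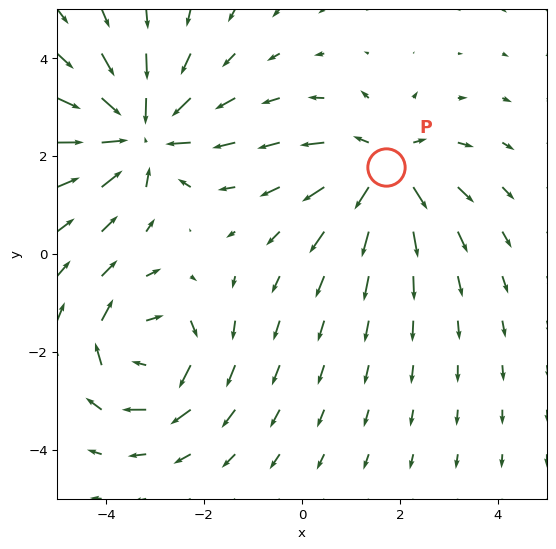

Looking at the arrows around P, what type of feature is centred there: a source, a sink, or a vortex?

source

At P (1.7, 1.8) the arrows spread outward. Divergence about +4, curl ≈0 — positive divergence with near-zero curl is a source.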